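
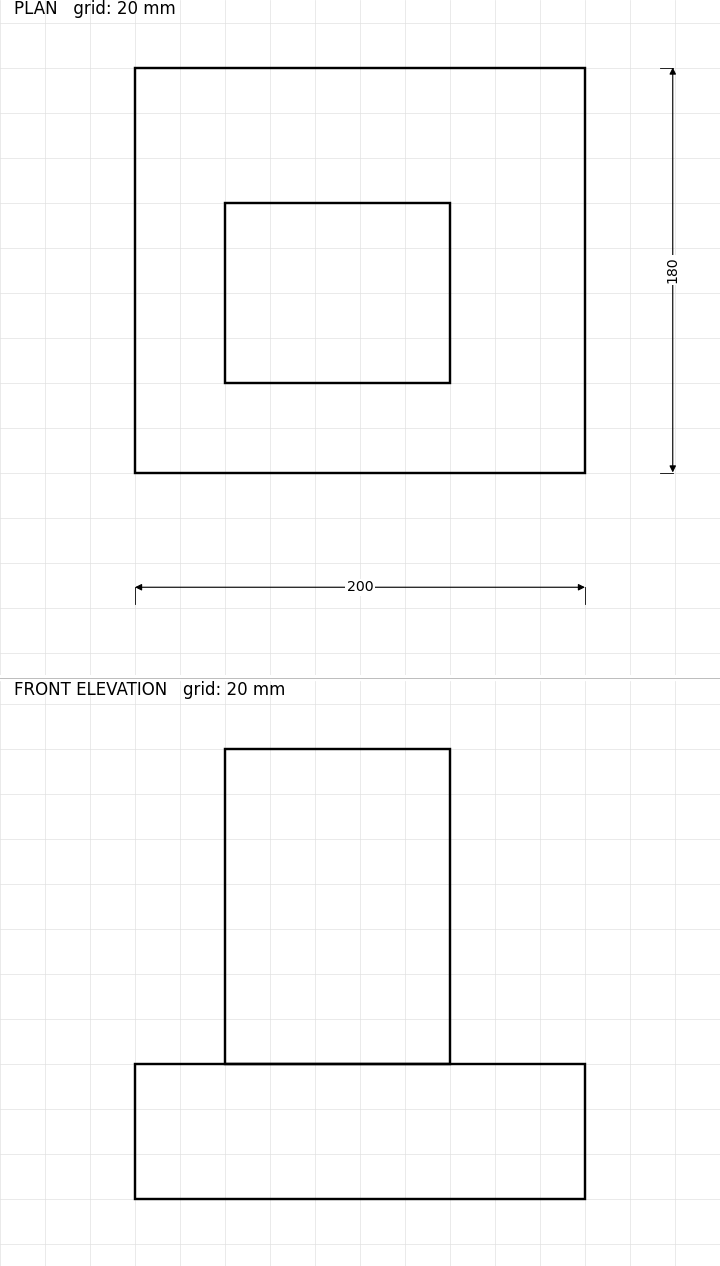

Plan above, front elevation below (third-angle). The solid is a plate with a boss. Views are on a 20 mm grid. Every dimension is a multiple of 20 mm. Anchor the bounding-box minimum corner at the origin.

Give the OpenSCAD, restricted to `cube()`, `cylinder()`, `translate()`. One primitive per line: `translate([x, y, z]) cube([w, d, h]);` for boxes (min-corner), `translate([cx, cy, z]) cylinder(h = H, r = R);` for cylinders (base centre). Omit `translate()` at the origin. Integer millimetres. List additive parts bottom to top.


cube([200, 180, 60]);
translate([40, 40, 60]) cube([100, 80, 140]);


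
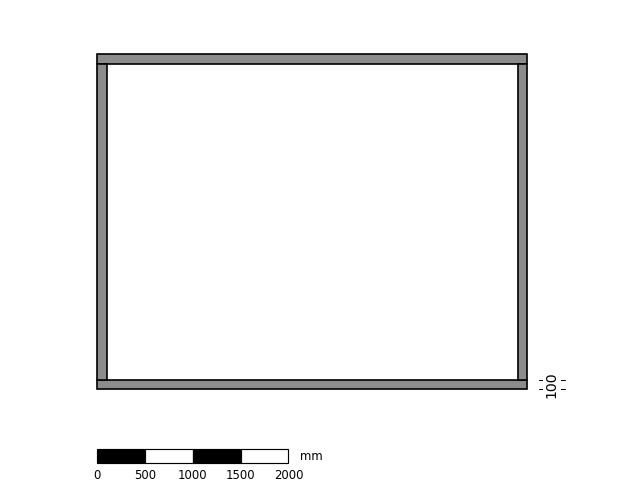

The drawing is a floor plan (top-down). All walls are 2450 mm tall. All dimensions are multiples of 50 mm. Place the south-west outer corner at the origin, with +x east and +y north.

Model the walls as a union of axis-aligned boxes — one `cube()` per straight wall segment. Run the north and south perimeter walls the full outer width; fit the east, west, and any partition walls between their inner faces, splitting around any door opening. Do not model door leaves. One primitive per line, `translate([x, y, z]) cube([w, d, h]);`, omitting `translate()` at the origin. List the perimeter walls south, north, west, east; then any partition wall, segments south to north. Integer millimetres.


cube([4500, 100, 2450]);
translate([0, 3400, 0]) cube([4500, 100, 2450]);
translate([0, 100, 0]) cube([100, 3300, 2450]);
translate([4400, 100, 0]) cube([100, 3300, 2450]);


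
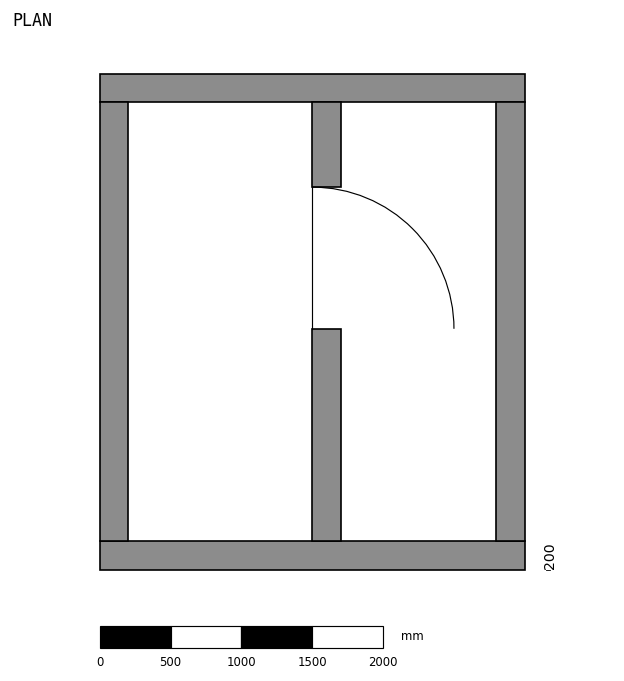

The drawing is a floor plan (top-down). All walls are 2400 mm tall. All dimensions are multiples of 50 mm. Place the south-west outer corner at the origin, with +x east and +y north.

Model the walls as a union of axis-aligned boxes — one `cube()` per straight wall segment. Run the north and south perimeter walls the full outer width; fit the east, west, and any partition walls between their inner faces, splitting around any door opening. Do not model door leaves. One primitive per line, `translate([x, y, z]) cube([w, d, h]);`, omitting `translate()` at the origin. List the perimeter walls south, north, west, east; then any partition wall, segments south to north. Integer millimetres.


cube([3000, 200, 2400]);
translate([0, 3300, 0]) cube([3000, 200, 2400]);
translate([0, 200, 0]) cube([200, 3100, 2400]);
translate([2800, 200, 0]) cube([200, 3100, 2400]);
translate([1500, 200, 0]) cube([200, 1500, 2400]);
translate([1500, 2700, 0]) cube([200, 600, 2400]);


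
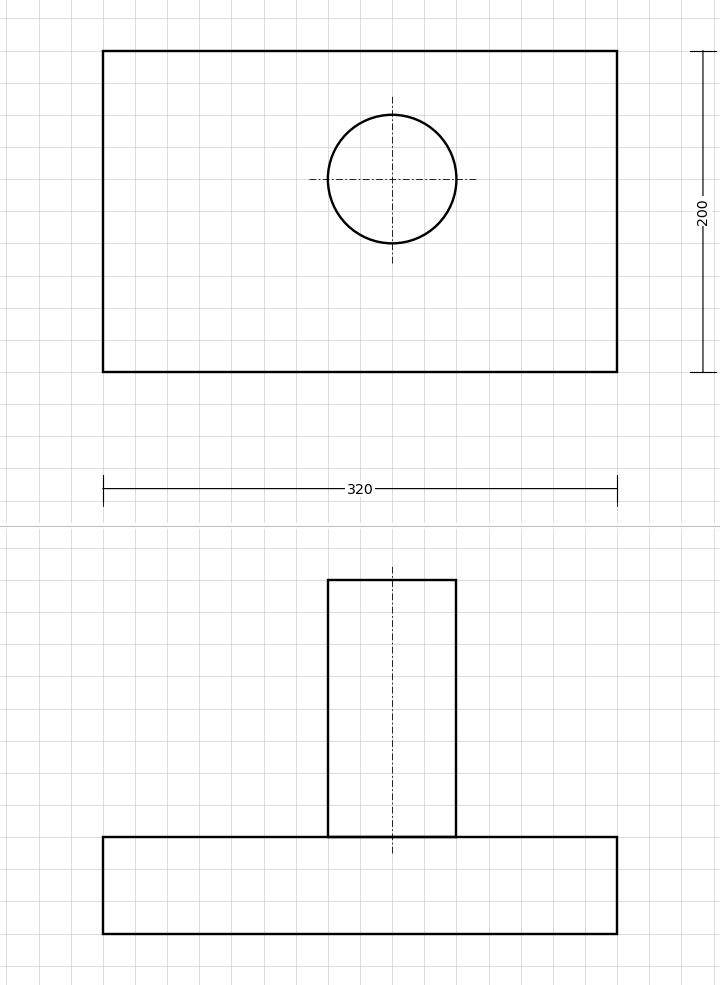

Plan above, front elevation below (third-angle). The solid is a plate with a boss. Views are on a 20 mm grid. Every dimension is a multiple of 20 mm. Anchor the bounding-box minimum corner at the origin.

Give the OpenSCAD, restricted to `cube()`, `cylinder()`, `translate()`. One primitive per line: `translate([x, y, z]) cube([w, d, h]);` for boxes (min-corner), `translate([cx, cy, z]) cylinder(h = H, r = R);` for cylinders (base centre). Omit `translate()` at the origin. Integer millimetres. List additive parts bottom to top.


cube([320, 200, 60]);
translate([180, 120, 60]) cylinder(h = 160, r = 40);


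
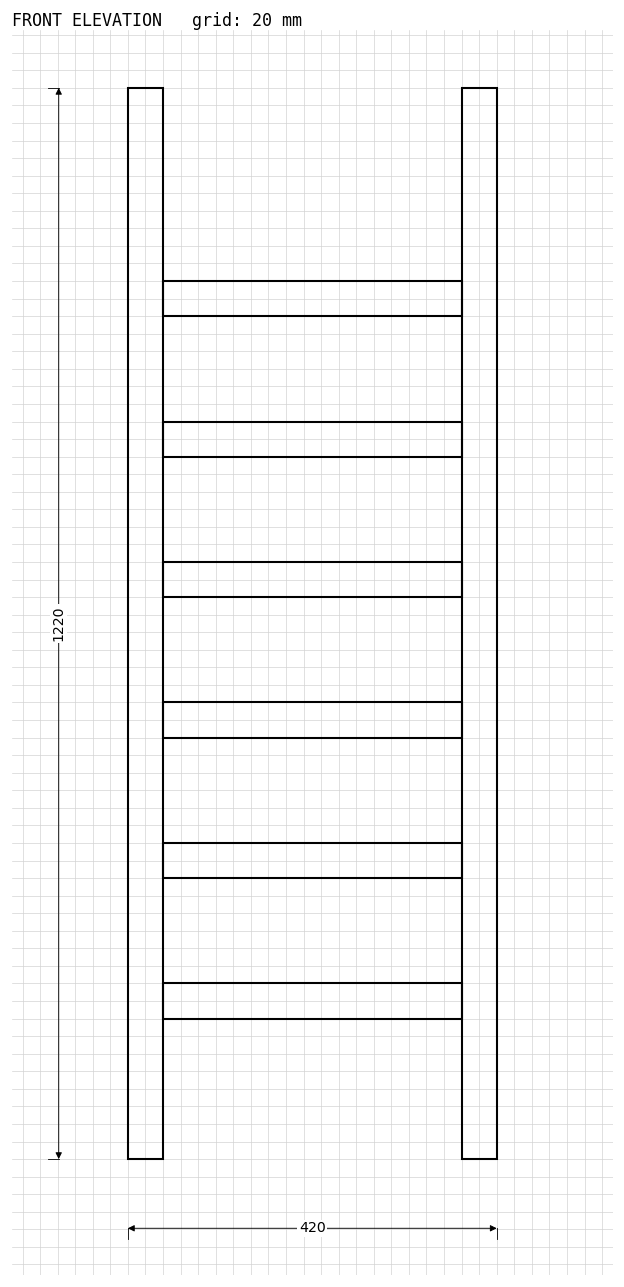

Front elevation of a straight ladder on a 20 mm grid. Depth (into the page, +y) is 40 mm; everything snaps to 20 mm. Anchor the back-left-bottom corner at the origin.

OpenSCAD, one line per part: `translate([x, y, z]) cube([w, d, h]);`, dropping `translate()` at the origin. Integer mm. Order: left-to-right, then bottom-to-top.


cube([40, 40, 1220]);
translate([40, 0, 160]) cube([340, 40, 40]);
translate([40, 0, 320]) cube([340, 40, 40]);
translate([40, 0, 480]) cube([340, 40, 40]);
translate([40, 0, 640]) cube([340, 40, 40]);
translate([40, 0, 800]) cube([340, 40, 40]);
translate([40, 0, 960]) cube([340, 40, 40]);
translate([380, 0, 0]) cube([40, 40, 1220]);


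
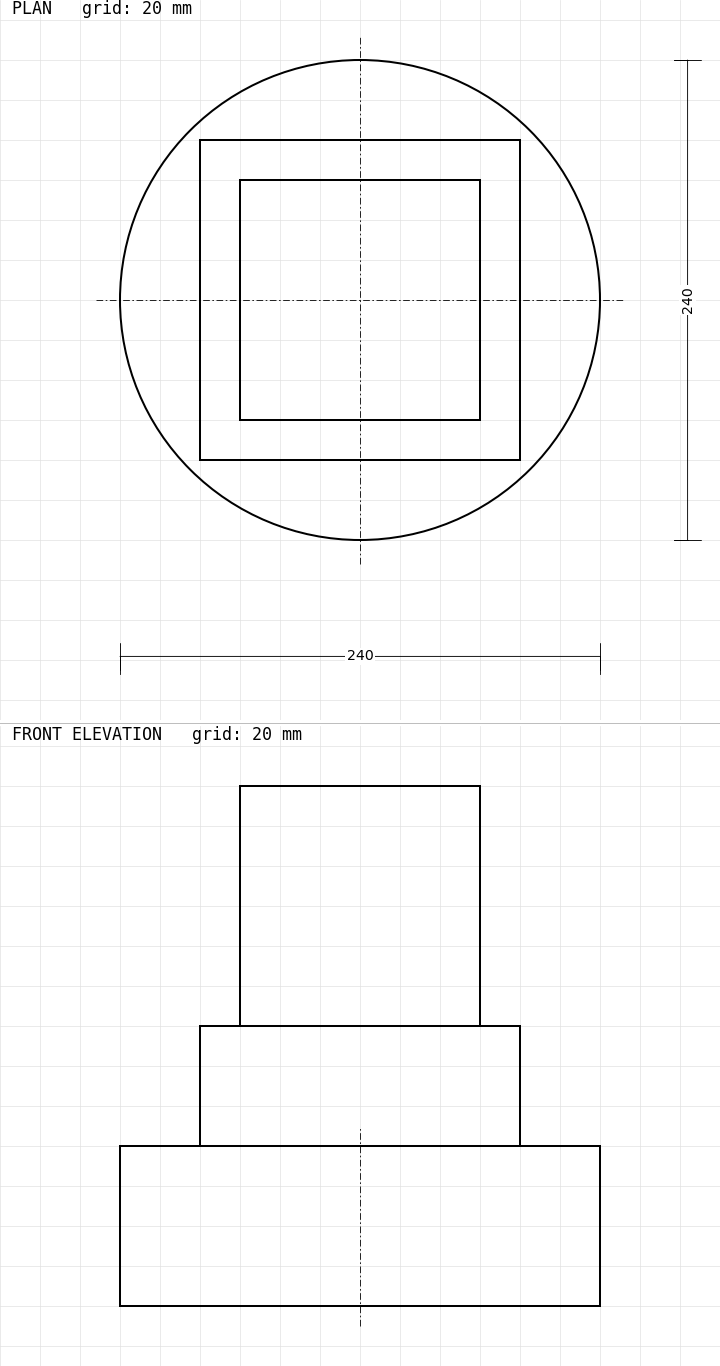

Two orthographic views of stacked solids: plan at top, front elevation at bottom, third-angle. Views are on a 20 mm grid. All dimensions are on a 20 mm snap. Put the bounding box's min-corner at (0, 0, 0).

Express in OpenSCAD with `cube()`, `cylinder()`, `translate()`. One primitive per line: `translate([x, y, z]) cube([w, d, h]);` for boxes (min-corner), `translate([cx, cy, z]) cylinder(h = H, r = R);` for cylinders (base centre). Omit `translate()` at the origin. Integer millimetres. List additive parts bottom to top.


translate([120, 120, 0]) cylinder(h = 80, r = 120);
translate([40, 40, 80]) cube([160, 160, 60]);
translate([60, 60, 140]) cube([120, 120, 120]);


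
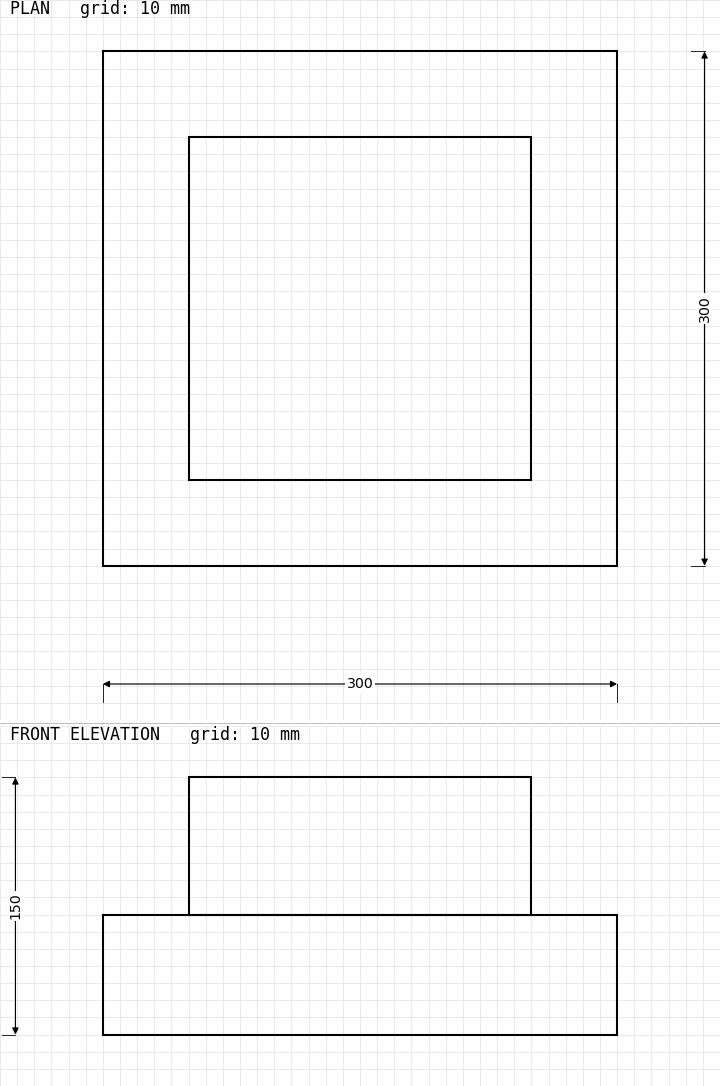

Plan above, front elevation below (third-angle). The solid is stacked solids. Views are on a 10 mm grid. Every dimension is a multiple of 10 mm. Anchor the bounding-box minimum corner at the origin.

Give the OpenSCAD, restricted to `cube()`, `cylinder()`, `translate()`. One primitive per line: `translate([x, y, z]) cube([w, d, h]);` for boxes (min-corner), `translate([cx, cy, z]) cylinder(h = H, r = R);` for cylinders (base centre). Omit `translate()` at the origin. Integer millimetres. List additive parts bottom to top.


cube([300, 300, 70]);
translate([50, 50, 70]) cube([200, 200, 80]);


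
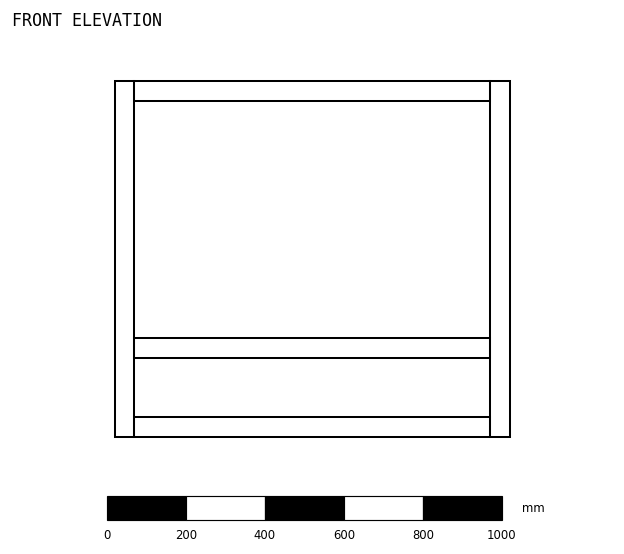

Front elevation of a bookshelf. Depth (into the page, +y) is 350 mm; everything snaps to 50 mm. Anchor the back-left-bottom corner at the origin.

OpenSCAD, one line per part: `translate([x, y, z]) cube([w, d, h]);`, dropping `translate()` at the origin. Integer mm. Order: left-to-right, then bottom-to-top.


cube([50, 350, 900]);
translate([50, 0, 0]) cube([900, 350, 50]);
translate([50, 0, 200]) cube([900, 350, 50]);
translate([50, 0, 850]) cube([900, 350, 50]);
translate([950, 0, 0]) cube([50, 350, 900]);


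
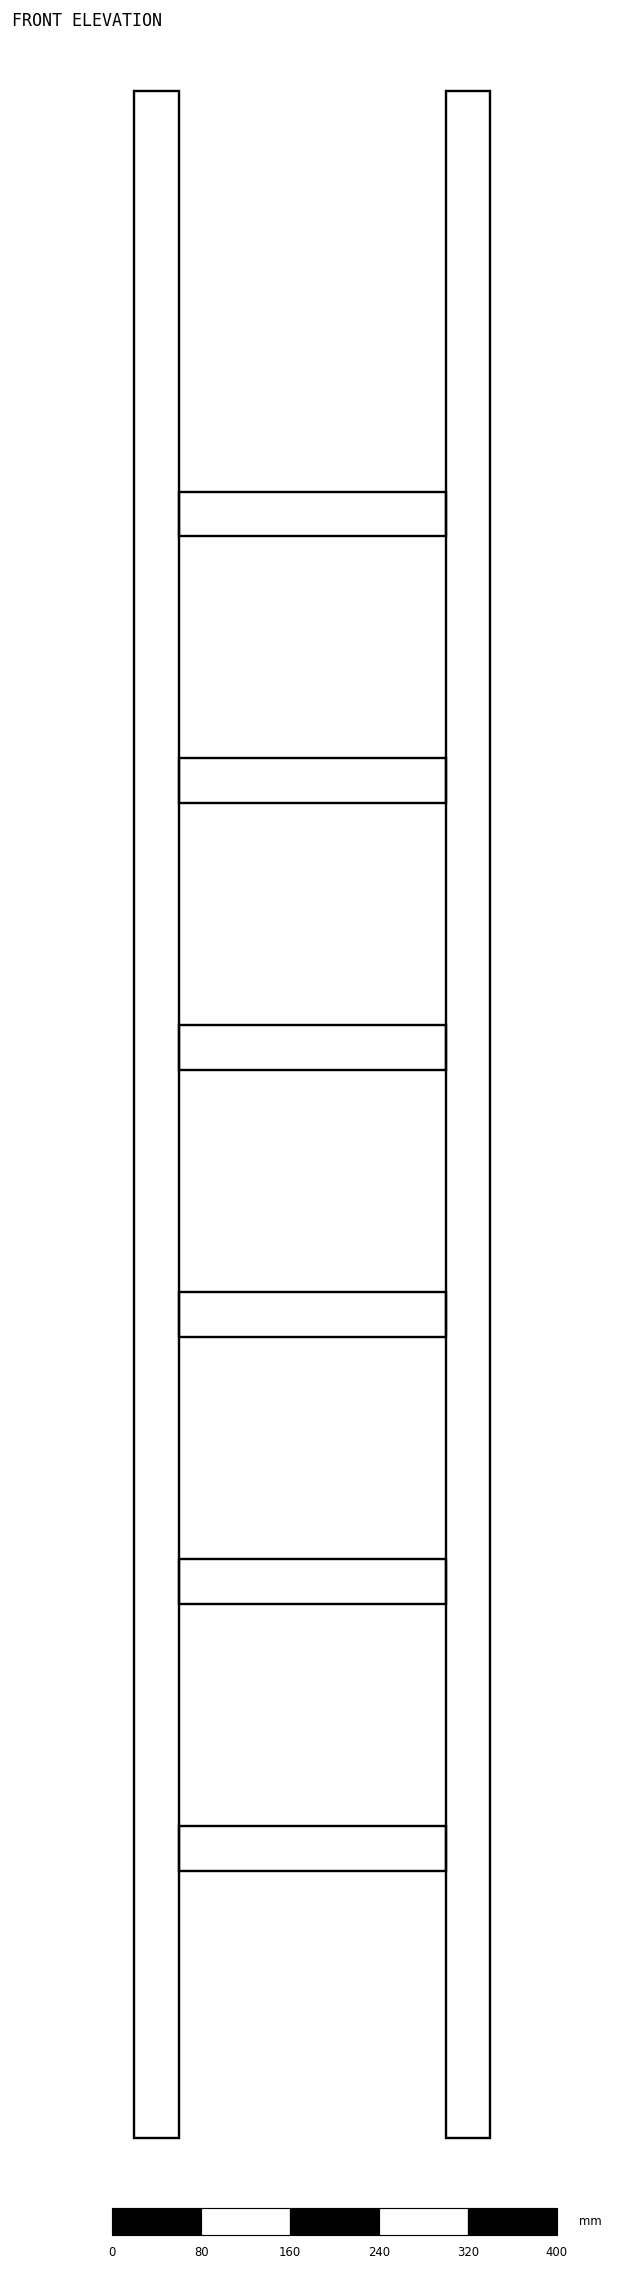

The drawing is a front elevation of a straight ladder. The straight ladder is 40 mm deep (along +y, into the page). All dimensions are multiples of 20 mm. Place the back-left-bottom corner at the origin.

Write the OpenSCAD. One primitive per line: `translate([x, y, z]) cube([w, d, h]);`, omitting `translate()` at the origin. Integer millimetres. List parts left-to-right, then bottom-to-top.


cube([40, 40, 1840]);
translate([40, 0, 240]) cube([240, 40, 40]);
translate([40, 0, 480]) cube([240, 40, 40]);
translate([40, 0, 720]) cube([240, 40, 40]);
translate([40, 0, 960]) cube([240, 40, 40]);
translate([40, 0, 1200]) cube([240, 40, 40]);
translate([40, 0, 1440]) cube([240, 40, 40]);
translate([280, 0, 0]) cube([40, 40, 1840]);


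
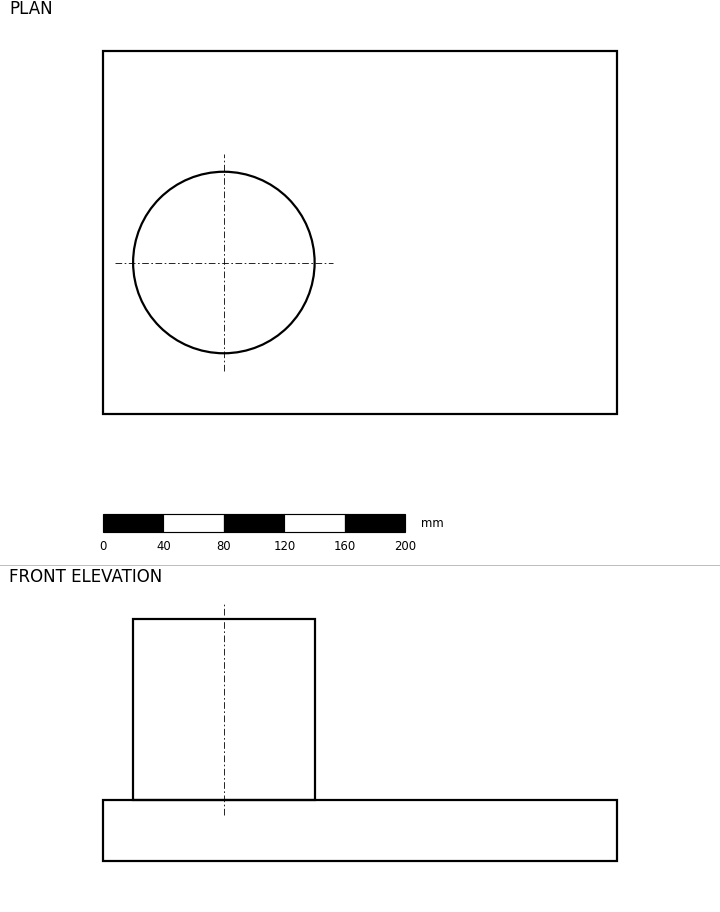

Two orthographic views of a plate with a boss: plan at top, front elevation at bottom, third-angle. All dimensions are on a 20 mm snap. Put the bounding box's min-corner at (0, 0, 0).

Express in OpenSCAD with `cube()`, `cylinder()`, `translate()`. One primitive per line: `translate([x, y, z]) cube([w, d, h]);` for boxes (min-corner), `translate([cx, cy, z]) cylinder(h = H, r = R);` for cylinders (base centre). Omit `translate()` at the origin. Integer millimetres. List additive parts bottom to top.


cube([340, 240, 40]);
translate([80, 100, 40]) cylinder(h = 120, r = 60);


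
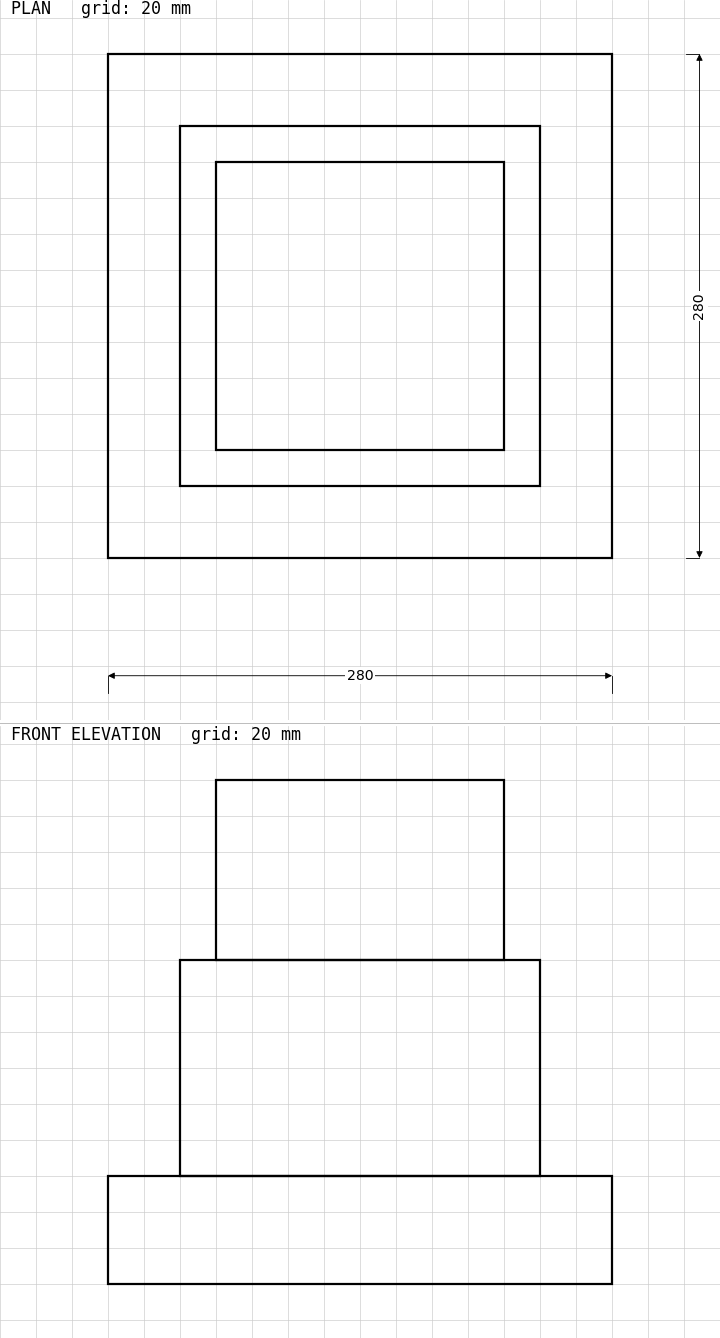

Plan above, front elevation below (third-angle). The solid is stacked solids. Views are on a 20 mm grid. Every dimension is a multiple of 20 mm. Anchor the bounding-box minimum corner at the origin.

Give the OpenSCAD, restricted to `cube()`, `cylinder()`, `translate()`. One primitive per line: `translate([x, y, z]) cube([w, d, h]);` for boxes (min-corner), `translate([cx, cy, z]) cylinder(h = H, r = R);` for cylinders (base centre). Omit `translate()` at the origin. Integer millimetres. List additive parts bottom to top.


cube([280, 280, 60]);
translate([40, 40, 60]) cube([200, 200, 120]);
translate([60, 60, 180]) cube([160, 160, 100]);


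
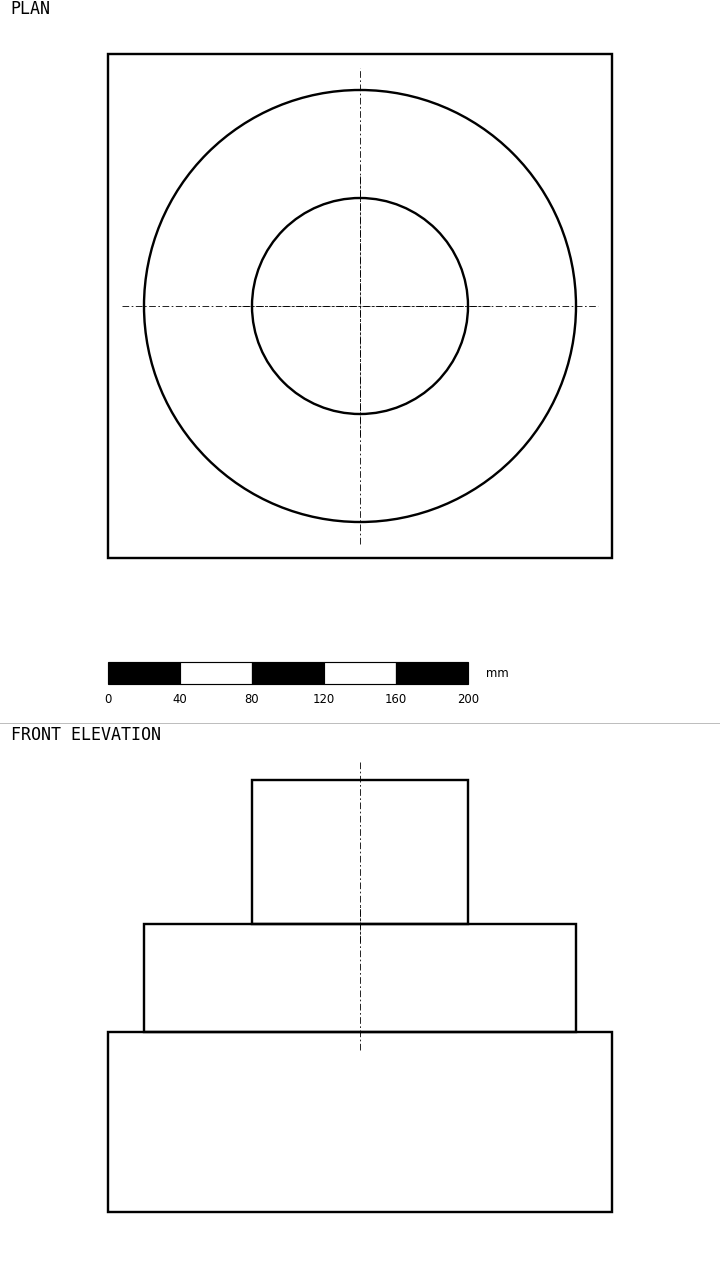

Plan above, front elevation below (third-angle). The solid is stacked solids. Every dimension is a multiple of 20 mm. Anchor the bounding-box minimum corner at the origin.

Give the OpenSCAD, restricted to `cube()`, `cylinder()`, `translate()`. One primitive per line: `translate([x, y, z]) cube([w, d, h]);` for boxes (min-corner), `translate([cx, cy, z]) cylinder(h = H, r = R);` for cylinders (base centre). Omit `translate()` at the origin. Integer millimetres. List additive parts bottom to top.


cube([280, 280, 100]);
translate([140, 140, 100]) cylinder(h = 60, r = 120);
translate([140, 140, 160]) cylinder(h = 80, r = 60);


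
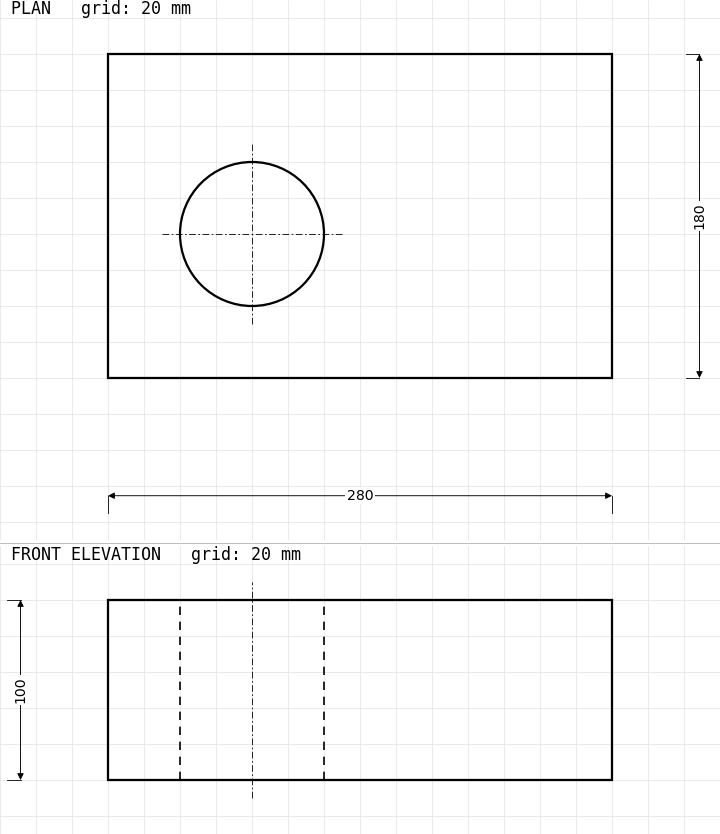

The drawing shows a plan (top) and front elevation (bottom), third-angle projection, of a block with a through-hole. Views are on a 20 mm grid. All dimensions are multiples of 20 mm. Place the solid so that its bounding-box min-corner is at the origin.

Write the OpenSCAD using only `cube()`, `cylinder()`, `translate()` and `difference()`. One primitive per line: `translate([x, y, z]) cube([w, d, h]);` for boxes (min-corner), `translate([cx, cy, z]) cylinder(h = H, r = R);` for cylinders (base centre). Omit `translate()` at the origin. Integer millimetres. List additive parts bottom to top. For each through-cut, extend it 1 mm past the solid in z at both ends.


difference() {
  cube([280, 180, 100]);
  translate([80, 80, -1]) cylinder(h = 102, r = 40);
}


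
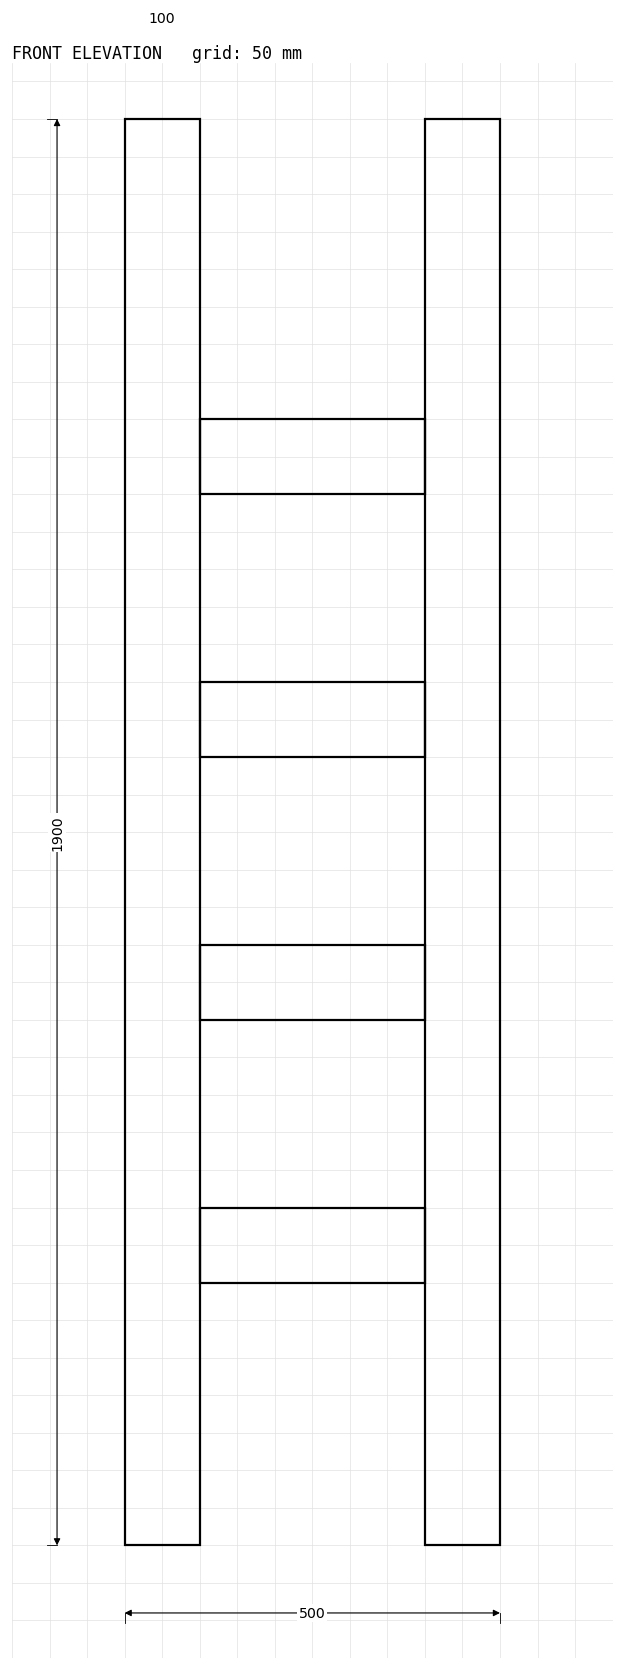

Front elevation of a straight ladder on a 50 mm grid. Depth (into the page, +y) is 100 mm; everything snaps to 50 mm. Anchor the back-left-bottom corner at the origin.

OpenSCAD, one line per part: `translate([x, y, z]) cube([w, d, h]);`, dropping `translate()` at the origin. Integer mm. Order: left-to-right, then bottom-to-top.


cube([100, 100, 1900]);
translate([100, 0, 350]) cube([300, 100, 100]);
translate([100, 0, 700]) cube([300, 100, 100]);
translate([100, 0, 1050]) cube([300, 100, 100]);
translate([100, 0, 1400]) cube([300, 100, 100]);
translate([400, 0, 0]) cube([100, 100, 1900]);


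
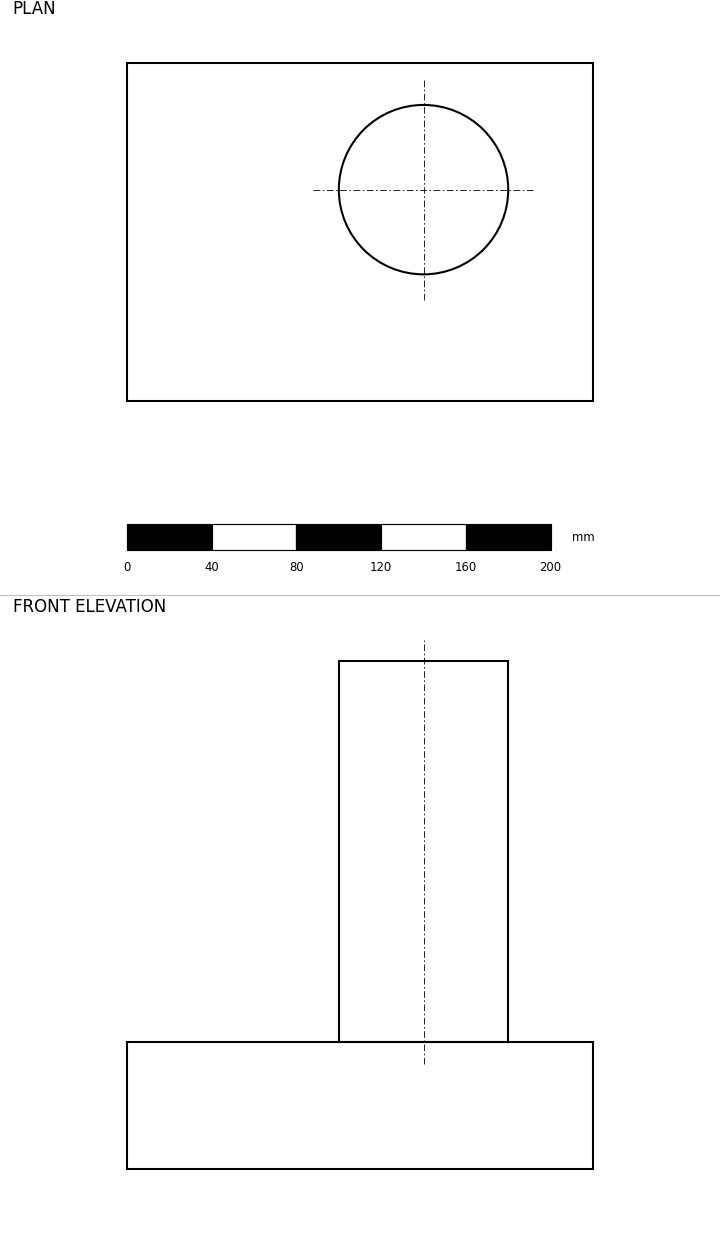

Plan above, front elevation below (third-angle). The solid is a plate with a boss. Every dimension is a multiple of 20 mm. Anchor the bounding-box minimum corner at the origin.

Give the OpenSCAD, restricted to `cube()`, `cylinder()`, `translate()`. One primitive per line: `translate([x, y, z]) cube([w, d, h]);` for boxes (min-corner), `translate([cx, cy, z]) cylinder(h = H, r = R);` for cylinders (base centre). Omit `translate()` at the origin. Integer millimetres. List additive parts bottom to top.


cube([220, 160, 60]);
translate([140, 100, 60]) cylinder(h = 180, r = 40);


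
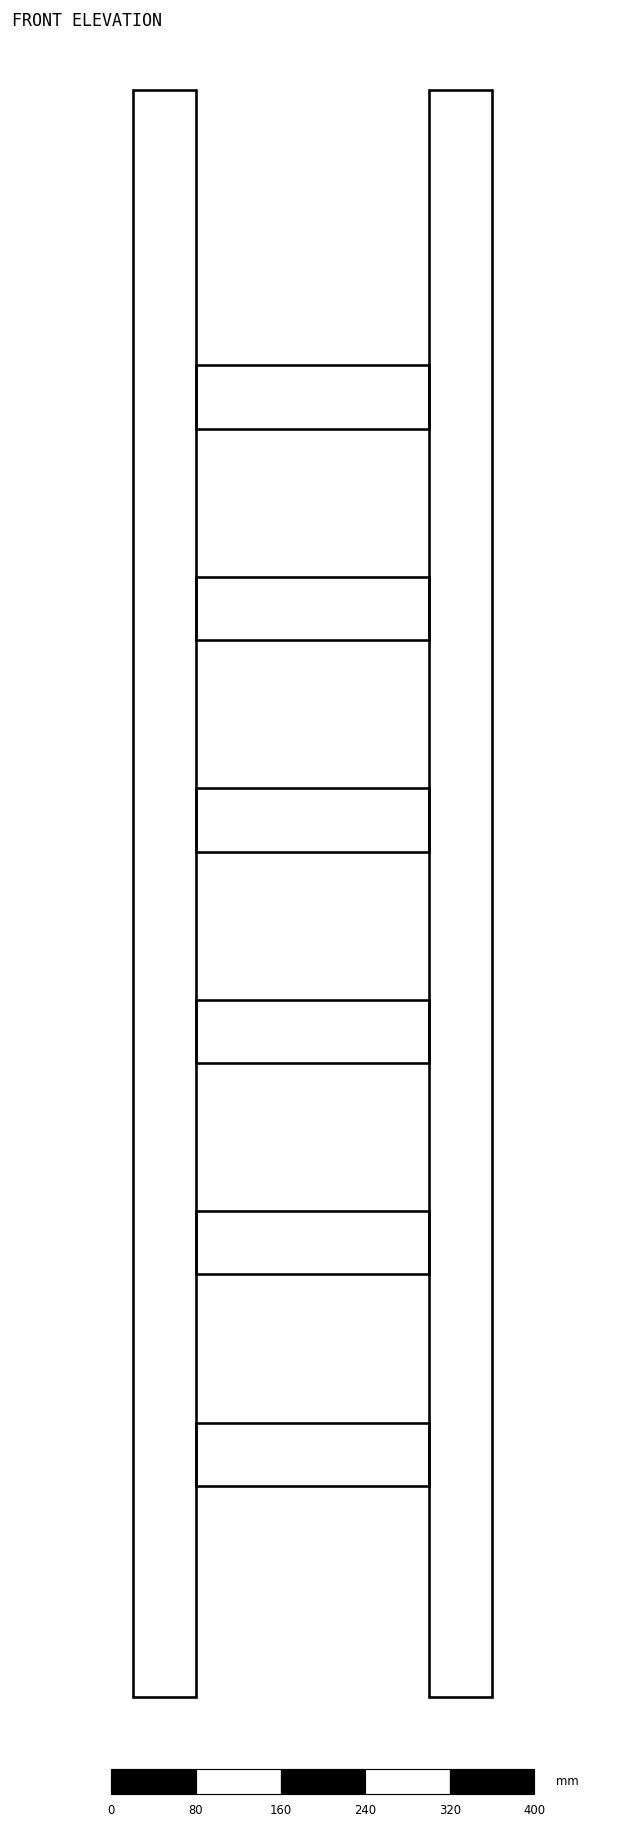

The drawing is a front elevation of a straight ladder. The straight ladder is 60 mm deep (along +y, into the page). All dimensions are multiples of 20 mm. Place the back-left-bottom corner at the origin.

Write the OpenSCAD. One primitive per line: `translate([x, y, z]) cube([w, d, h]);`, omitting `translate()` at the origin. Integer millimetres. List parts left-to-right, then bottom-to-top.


cube([60, 60, 1520]);
translate([60, 0, 200]) cube([220, 60, 60]);
translate([60, 0, 400]) cube([220, 60, 60]);
translate([60, 0, 600]) cube([220, 60, 60]);
translate([60, 0, 800]) cube([220, 60, 60]);
translate([60, 0, 1000]) cube([220, 60, 60]);
translate([60, 0, 1200]) cube([220, 60, 60]);
translate([280, 0, 0]) cube([60, 60, 1520]);


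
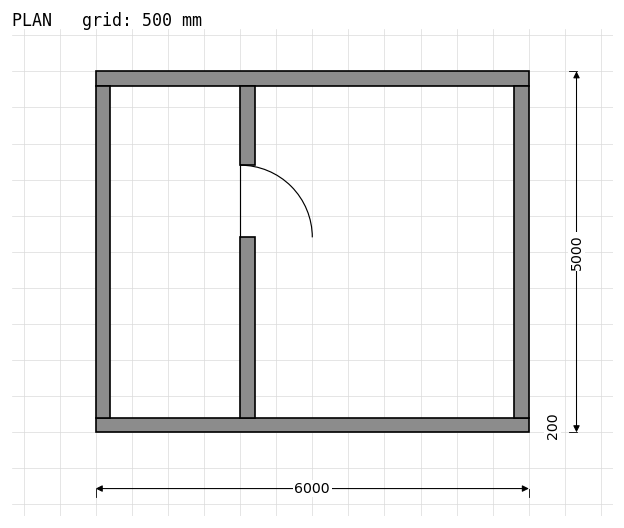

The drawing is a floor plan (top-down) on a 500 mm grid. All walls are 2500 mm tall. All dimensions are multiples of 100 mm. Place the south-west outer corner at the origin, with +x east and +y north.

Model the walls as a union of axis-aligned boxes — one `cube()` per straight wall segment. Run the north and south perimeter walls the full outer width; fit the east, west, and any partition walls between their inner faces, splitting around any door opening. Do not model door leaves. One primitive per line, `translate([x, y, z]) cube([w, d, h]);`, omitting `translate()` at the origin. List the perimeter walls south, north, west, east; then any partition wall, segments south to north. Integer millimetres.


cube([6000, 200, 2500]);
translate([0, 4800, 0]) cube([6000, 200, 2500]);
translate([0, 200, 0]) cube([200, 4600, 2500]);
translate([5800, 200, 0]) cube([200, 4600, 2500]);
translate([2000, 200, 0]) cube([200, 2500, 2500]);
translate([2000, 3700, 0]) cube([200, 1100, 2500]);


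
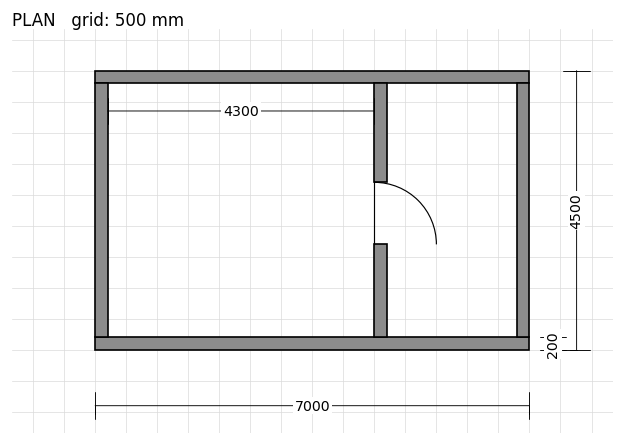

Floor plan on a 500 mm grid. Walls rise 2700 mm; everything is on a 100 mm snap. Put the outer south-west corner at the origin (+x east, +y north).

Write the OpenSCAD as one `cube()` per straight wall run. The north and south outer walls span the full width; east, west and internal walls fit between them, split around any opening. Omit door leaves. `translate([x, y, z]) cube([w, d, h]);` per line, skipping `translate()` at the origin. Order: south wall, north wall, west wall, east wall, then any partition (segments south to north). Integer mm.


cube([7000, 200, 2700]);
translate([0, 4300, 0]) cube([7000, 200, 2700]);
translate([0, 200, 0]) cube([200, 4100, 2700]);
translate([6800, 200, 0]) cube([200, 4100, 2700]);
translate([4500, 200, 0]) cube([200, 1500, 2700]);
translate([4500, 2700, 0]) cube([200, 1600, 2700]);


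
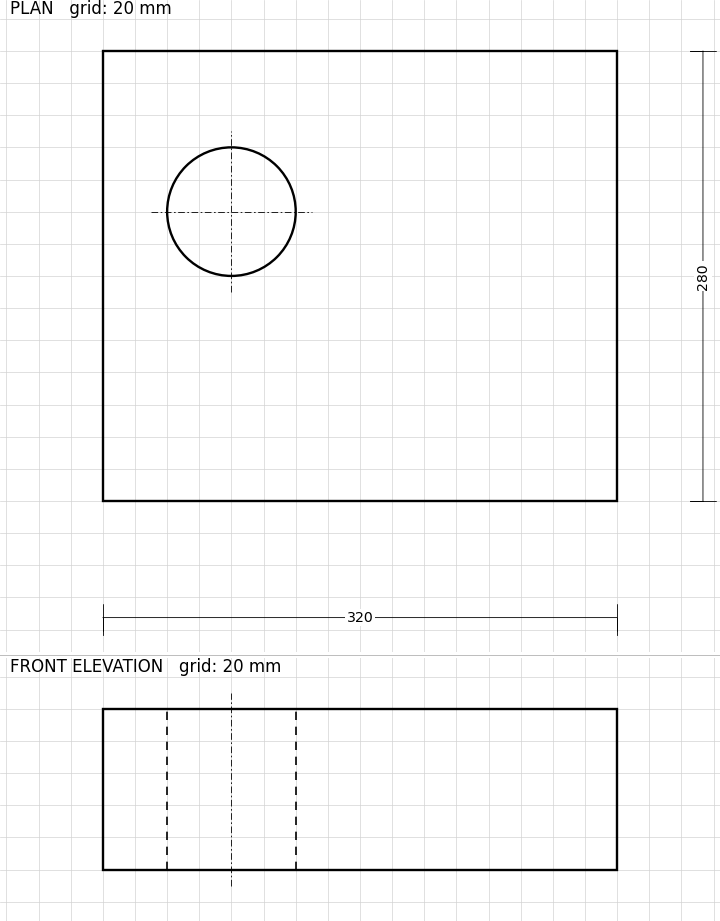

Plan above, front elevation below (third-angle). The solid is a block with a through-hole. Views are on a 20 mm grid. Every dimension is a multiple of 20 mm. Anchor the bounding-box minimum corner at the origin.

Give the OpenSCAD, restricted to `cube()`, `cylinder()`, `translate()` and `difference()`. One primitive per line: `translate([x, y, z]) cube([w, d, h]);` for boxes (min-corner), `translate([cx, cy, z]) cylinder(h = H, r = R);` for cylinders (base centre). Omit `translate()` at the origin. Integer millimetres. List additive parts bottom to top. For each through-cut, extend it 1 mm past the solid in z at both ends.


difference() {
  cube([320, 280, 100]);
  translate([80, 180, -1]) cylinder(h = 102, r = 40);
}


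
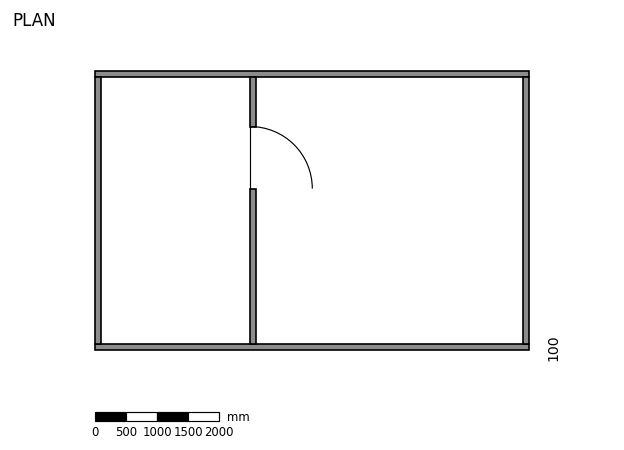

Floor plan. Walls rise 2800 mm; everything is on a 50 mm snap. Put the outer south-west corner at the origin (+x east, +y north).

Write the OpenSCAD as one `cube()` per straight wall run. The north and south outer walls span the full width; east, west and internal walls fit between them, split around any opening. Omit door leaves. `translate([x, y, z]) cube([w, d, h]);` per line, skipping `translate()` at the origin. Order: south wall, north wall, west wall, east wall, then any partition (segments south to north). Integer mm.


cube([7000, 100, 2800]);
translate([0, 4400, 0]) cube([7000, 100, 2800]);
translate([0, 100, 0]) cube([100, 4300, 2800]);
translate([6900, 100, 0]) cube([100, 4300, 2800]);
translate([2500, 100, 0]) cube([100, 2500, 2800]);
translate([2500, 3600, 0]) cube([100, 800, 2800]);


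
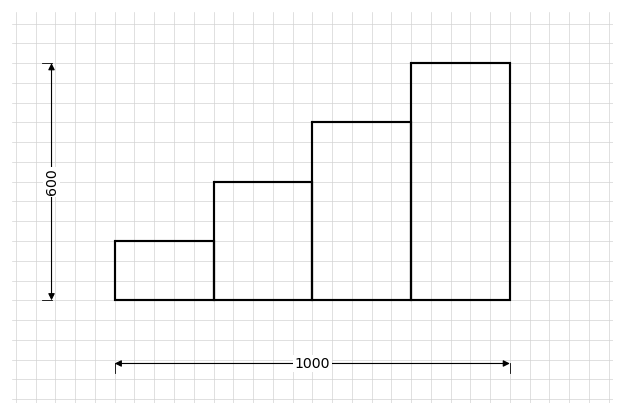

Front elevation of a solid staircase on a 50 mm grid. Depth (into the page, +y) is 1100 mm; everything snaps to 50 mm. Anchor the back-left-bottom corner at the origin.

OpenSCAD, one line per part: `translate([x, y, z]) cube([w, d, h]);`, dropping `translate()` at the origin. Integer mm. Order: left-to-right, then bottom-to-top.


cube([250, 1100, 150]);
translate([250, 0, 0]) cube([250, 1100, 300]);
translate([500, 0, 0]) cube([250, 1100, 450]);
translate([750, 0, 0]) cube([250, 1100, 600]);


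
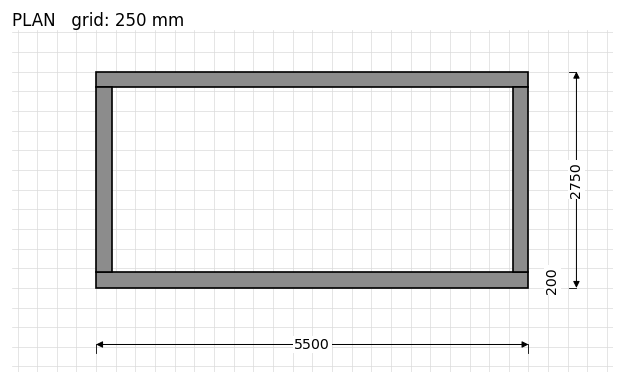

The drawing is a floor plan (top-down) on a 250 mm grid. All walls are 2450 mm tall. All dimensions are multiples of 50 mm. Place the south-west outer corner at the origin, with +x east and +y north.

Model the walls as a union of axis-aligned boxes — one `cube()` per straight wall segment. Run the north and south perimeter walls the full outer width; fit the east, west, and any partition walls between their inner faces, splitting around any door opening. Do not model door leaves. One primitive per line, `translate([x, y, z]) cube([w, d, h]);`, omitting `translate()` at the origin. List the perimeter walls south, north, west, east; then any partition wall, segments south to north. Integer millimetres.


cube([5500, 200, 2450]);
translate([0, 2550, 0]) cube([5500, 200, 2450]);
translate([0, 200, 0]) cube([200, 2350, 2450]);
translate([5300, 200, 0]) cube([200, 2350, 2450]);


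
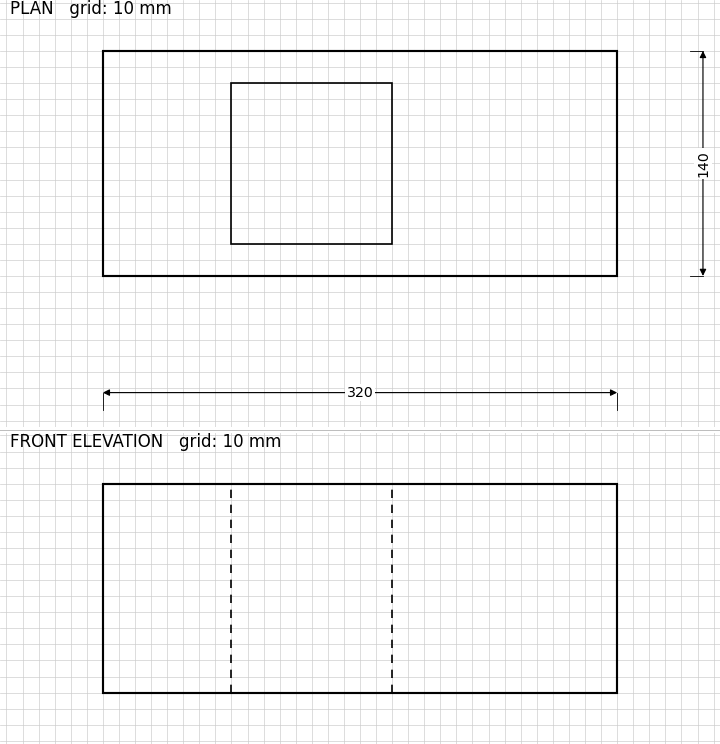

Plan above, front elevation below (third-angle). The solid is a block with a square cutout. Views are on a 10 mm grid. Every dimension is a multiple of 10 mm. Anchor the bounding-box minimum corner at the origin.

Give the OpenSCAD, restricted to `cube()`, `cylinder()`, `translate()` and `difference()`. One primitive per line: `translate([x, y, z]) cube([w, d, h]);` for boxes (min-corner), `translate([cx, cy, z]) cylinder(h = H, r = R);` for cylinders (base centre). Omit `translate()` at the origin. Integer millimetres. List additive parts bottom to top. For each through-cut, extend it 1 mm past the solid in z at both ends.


difference() {
  cube([320, 140, 130]);
  translate([80, 20, -1]) cube([100, 100, 132]);
}


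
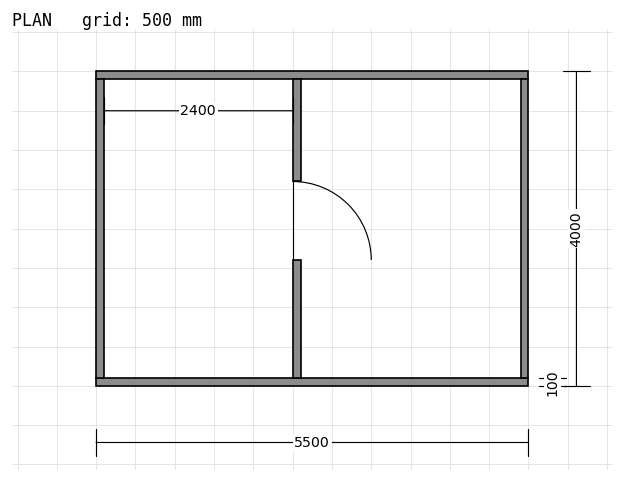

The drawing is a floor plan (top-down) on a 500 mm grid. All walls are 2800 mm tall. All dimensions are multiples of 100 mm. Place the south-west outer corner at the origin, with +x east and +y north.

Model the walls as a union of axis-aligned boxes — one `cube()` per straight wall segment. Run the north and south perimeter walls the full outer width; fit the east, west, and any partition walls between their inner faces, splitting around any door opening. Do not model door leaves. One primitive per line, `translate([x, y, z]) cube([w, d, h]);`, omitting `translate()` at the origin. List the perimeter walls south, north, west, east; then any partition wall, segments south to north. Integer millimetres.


cube([5500, 100, 2800]);
translate([0, 3900, 0]) cube([5500, 100, 2800]);
translate([0, 100, 0]) cube([100, 3800, 2800]);
translate([5400, 100, 0]) cube([100, 3800, 2800]);
translate([2500, 100, 0]) cube([100, 1500, 2800]);
translate([2500, 2600, 0]) cube([100, 1300, 2800]);


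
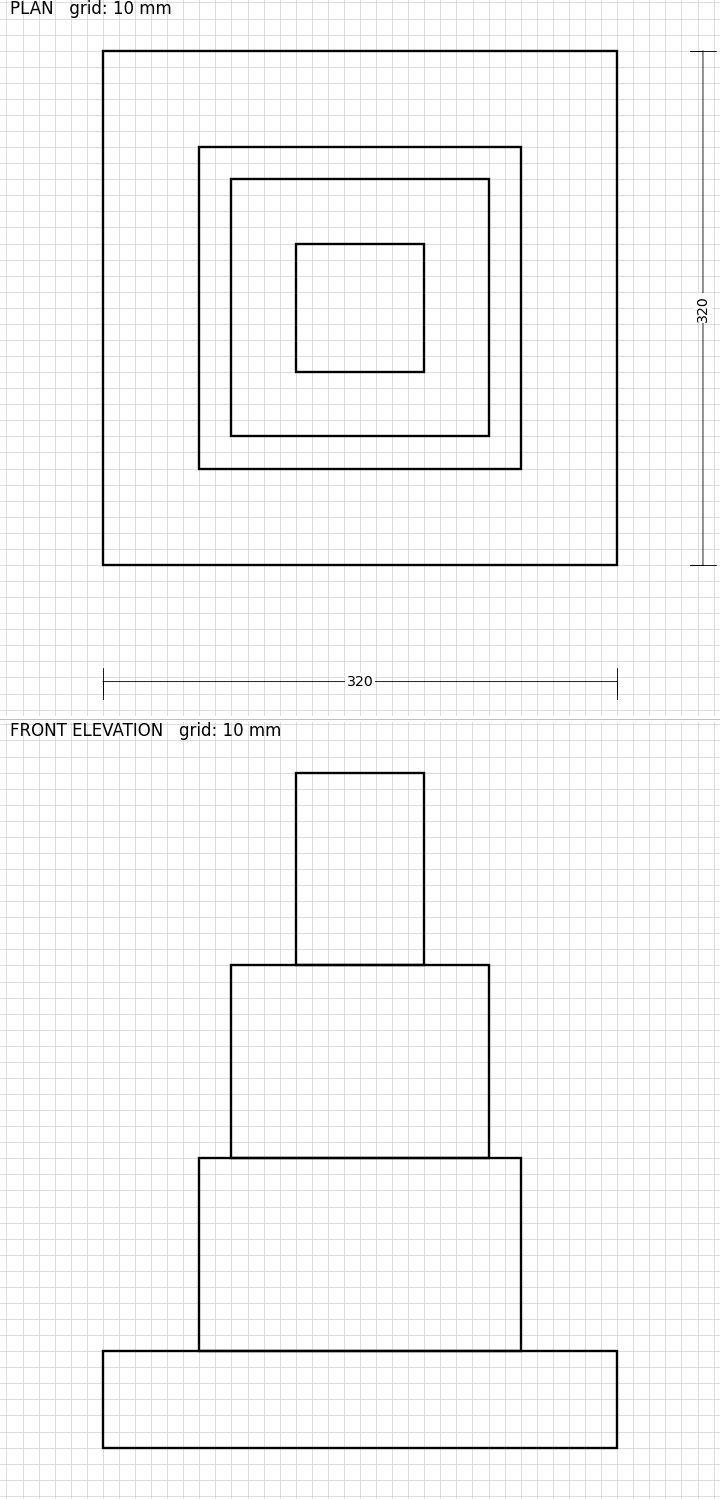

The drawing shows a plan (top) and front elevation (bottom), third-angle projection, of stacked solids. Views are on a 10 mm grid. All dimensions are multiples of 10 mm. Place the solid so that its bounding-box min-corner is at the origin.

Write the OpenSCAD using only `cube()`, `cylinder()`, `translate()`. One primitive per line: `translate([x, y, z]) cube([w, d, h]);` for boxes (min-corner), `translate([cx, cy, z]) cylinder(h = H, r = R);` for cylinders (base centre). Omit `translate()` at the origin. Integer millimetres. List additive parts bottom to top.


cube([320, 320, 60]);
translate([60, 60, 60]) cube([200, 200, 120]);
translate([80, 80, 180]) cube([160, 160, 120]);
translate([120, 120, 300]) cube([80, 80, 120]);


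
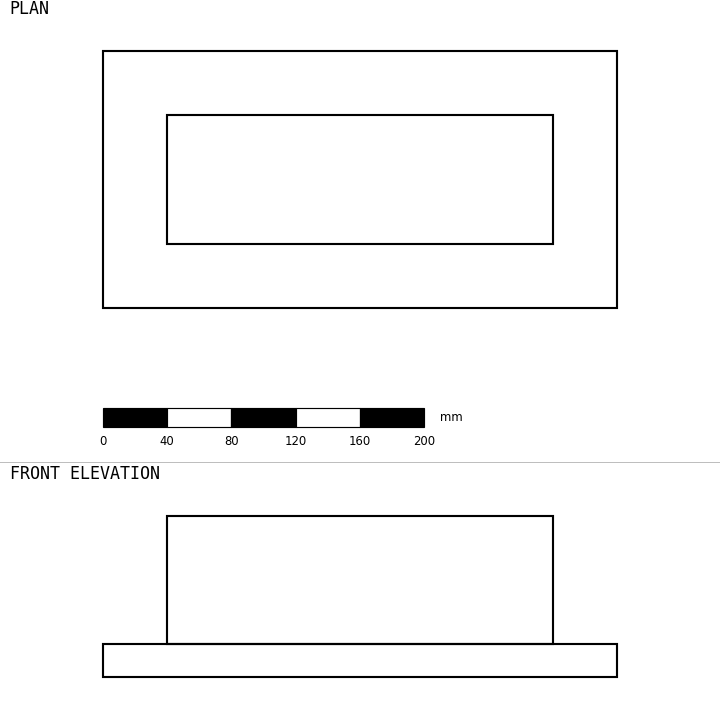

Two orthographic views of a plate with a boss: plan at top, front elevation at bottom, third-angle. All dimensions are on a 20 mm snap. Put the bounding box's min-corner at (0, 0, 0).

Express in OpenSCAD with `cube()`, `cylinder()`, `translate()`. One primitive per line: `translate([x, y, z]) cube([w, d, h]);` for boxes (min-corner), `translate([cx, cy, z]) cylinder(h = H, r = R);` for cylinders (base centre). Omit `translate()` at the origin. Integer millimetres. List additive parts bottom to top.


cube([320, 160, 20]);
translate([40, 40, 20]) cube([240, 80, 80]);


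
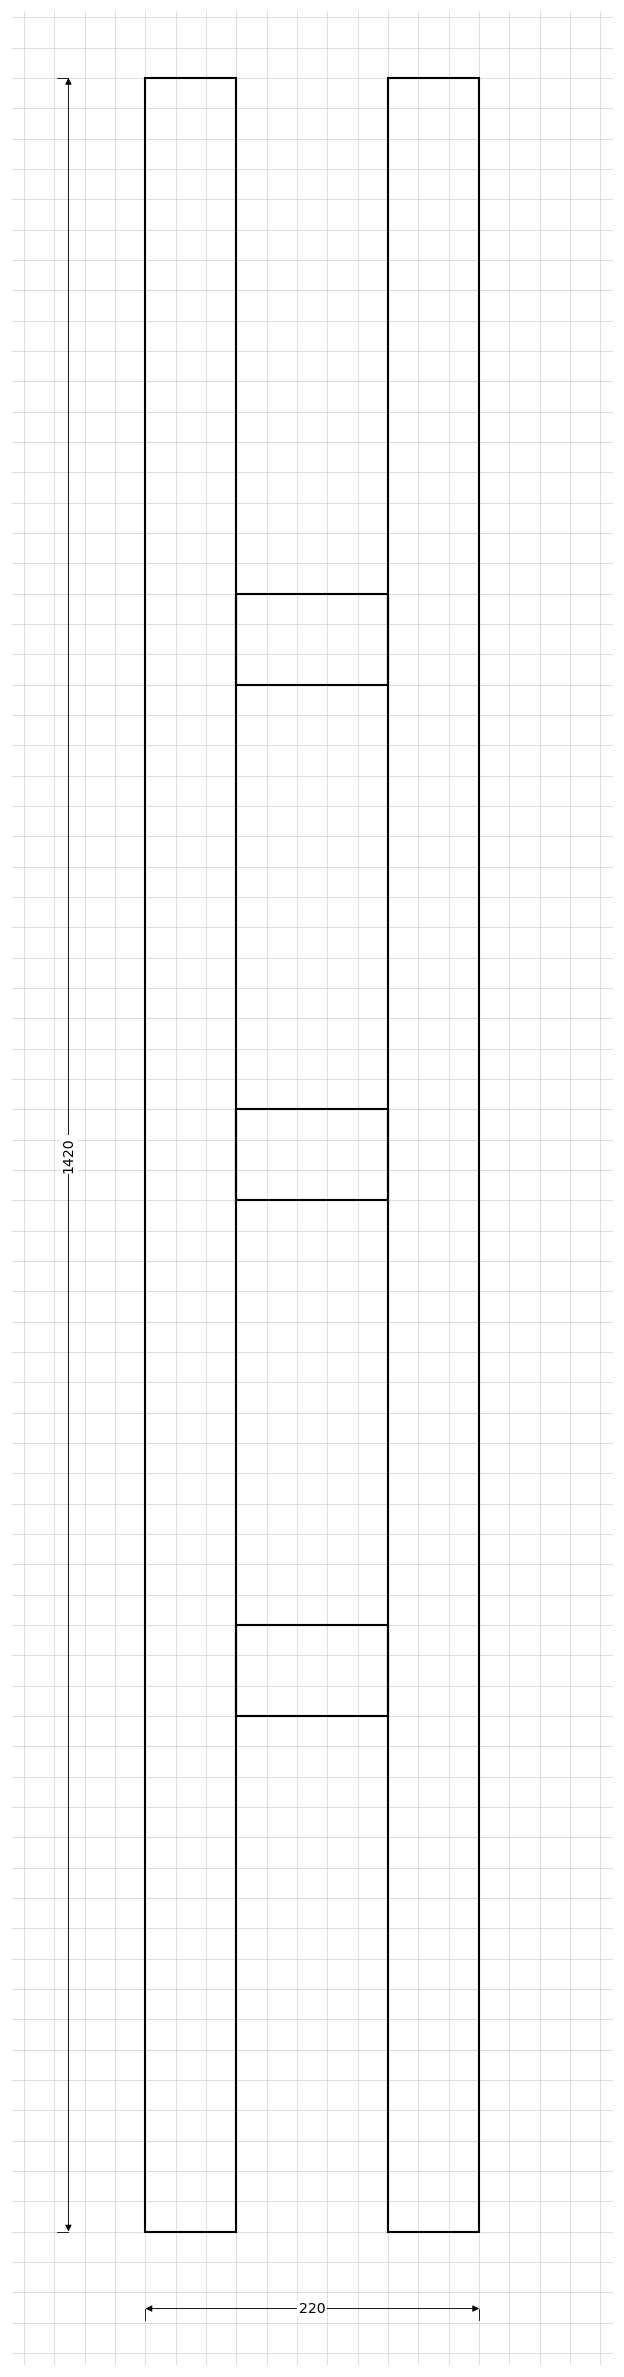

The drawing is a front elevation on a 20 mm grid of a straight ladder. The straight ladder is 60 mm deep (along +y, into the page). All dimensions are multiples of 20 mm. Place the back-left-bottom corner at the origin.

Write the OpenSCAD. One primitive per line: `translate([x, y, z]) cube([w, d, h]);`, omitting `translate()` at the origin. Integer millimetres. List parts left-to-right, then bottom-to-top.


cube([60, 60, 1420]);
translate([60, 0, 340]) cube([100, 60, 60]);
translate([60, 0, 680]) cube([100, 60, 60]);
translate([60, 0, 1020]) cube([100, 60, 60]);
translate([160, 0, 0]) cube([60, 60, 1420]);


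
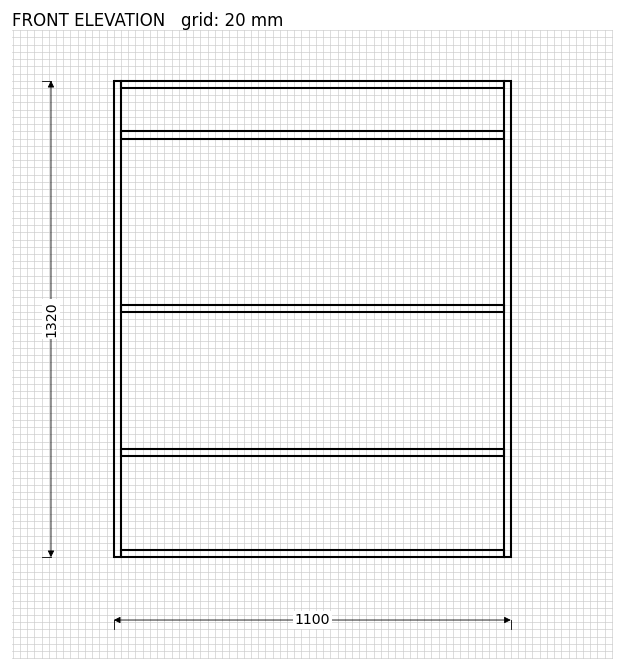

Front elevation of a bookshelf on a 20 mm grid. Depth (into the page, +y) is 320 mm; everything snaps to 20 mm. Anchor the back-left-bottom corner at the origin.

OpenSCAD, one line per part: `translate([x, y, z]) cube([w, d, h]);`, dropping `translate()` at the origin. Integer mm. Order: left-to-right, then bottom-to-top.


cube([20, 320, 1320]);
translate([20, 0, 0]) cube([1060, 320, 20]);
translate([20, 0, 280]) cube([1060, 320, 20]);
translate([20, 0, 680]) cube([1060, 320, 20]);
translate([20, 0, 1160]) cube([1060, 320, 20]);
translate([20, 0, 1300]) cube([1060, 320, 20]);
translate([1080, 0, 0]) cube([20, 320, 1320]);


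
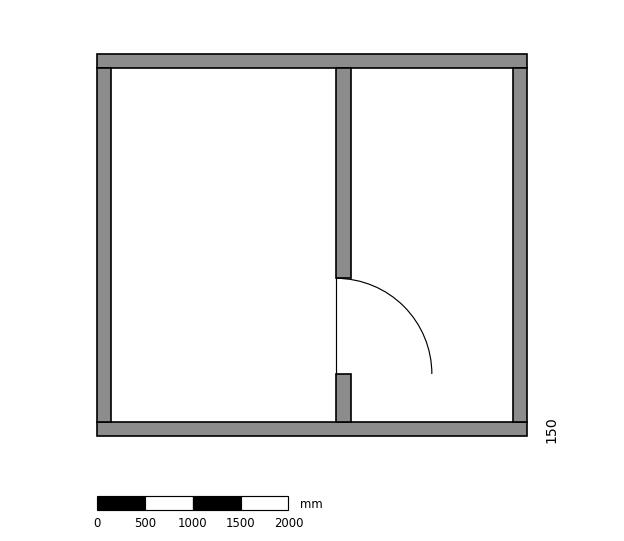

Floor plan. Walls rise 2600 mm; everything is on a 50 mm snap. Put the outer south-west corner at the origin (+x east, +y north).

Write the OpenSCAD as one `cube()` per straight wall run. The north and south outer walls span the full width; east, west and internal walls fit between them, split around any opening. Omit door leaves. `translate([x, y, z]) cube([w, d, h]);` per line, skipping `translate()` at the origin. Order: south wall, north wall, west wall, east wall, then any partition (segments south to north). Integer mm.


cube([4500, 150, 2600]);
translate([0, 3850, 0]) cube([4500, 150, 2600]);
translate([0, 150, 0]) cube([150, 3700, 2600]);
translate([4350, 150, 0]) cube([150, 3700, 2600]);
translate([2500, 150, 0]) cube([150, 500, 2600]);
translate([2500, 1650, 0]) cube([150, 2200, 2600]);


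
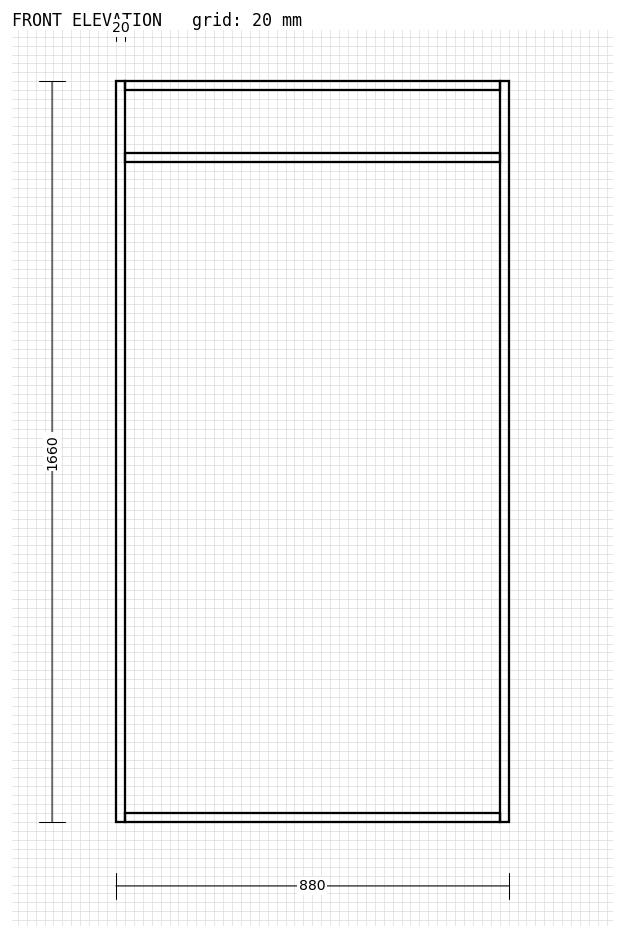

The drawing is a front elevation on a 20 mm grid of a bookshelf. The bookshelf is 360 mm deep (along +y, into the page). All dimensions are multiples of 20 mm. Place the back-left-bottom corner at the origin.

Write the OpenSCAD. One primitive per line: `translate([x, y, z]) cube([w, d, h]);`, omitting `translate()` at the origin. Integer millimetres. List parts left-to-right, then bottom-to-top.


cube([20, 360, 1660]);
translate([20, 0, 0]) cube([840, 360, 20]);
translate([20, 0, 1480]) cube([840, 360, 20]);
translate([20, 0, 1640]) cube([840, 360, 20]);
translate([860, 0, 0]) cube([20, 360, 1660]);


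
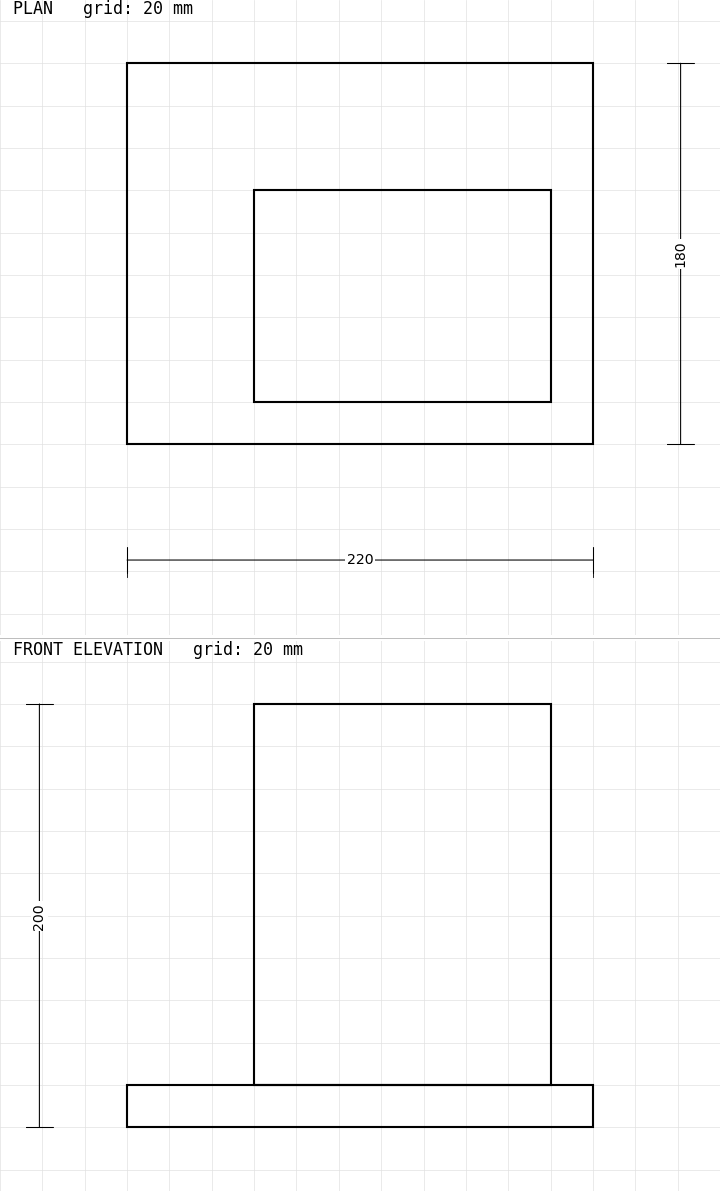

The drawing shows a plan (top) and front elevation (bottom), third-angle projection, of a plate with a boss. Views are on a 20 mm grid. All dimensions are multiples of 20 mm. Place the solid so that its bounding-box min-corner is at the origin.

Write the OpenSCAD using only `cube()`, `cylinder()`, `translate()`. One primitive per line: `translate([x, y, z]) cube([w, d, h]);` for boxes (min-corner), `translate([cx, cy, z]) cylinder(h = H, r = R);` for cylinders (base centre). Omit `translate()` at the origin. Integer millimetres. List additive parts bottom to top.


cube([220, 180, 20]);
translate([60, 20, 20]) cube([140, 100, 180]);


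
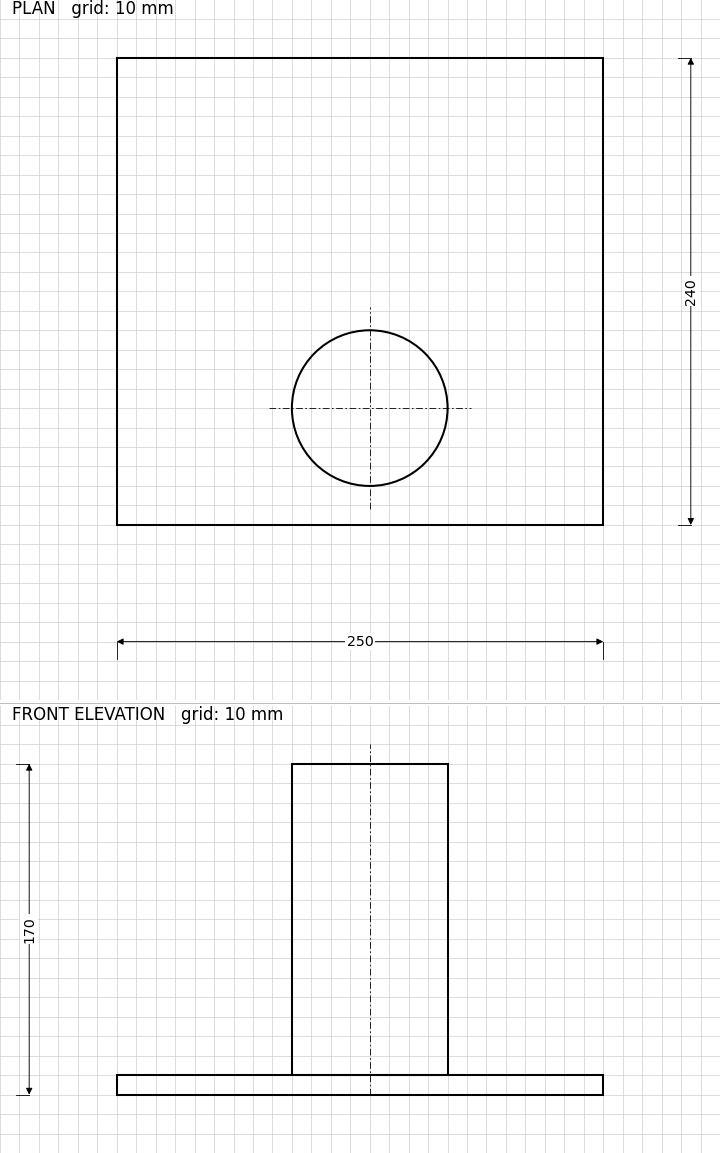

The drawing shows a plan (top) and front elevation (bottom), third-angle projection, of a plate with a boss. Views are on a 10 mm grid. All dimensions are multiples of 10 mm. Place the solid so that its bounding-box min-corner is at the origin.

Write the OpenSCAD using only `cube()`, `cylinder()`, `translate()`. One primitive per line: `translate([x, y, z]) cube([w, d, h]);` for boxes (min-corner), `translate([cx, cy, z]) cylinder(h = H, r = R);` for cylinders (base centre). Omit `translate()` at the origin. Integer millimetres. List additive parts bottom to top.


cube([250, 240, 10]);
translate([130, 60, 10]) cylinder(h = 160, r = 40);


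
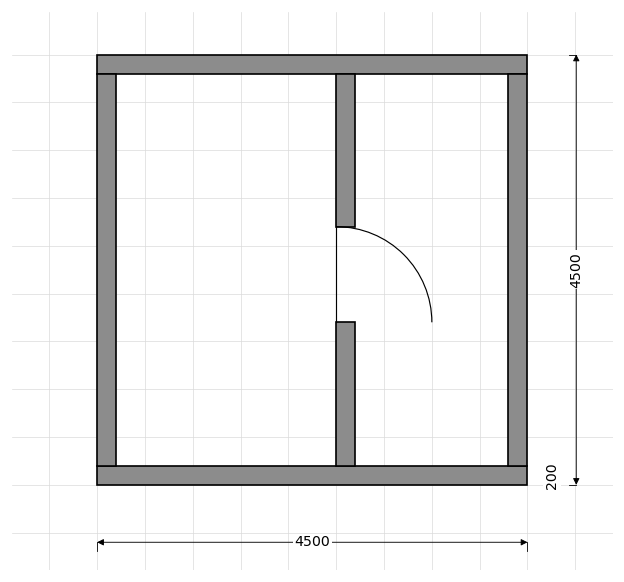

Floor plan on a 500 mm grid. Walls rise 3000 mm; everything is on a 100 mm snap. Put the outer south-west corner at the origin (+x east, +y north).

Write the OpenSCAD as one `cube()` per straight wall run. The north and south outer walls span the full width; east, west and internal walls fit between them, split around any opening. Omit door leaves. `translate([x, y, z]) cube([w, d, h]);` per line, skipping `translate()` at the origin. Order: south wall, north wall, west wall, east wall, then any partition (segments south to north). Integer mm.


cube([4500, 200, 3000]);
translate([0, 4300, 0]) cube([4500, 200, 3000]);
translate([0, 200, 0]) cube([200, 4100, 3000]);
translate([4300, 200, 0]) cube([200, 4100, 3000]);
translate([2500, 200, 0]) cube([200, 1500, 3000]);
translate([2500, 2700, 0]) cube([200, 1600, 3000]);


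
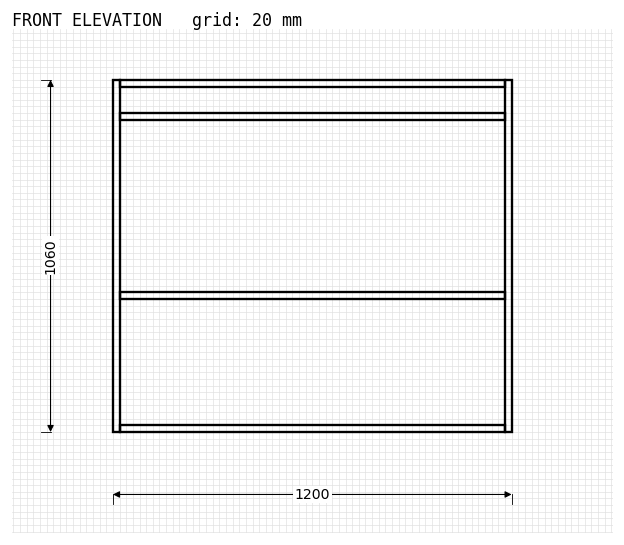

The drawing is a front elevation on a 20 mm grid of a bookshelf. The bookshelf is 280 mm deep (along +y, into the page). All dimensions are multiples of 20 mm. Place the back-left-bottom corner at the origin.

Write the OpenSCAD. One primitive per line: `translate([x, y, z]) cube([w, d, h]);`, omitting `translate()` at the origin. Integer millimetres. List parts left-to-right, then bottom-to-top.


cube([20, 280, 1060]);
translate([20, 0, 0]) cube([1160, 280, 20]);
translate([20, 0, 400]) cube([1160, 280, 20]);
translate([20, 0, 940]) cube([1160, 280, 20]);
translate([20, 0, 1040]) cube([1160, 280, 20]);
translate([1180, 0, 0]) cube([20, 280, 1060]);
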